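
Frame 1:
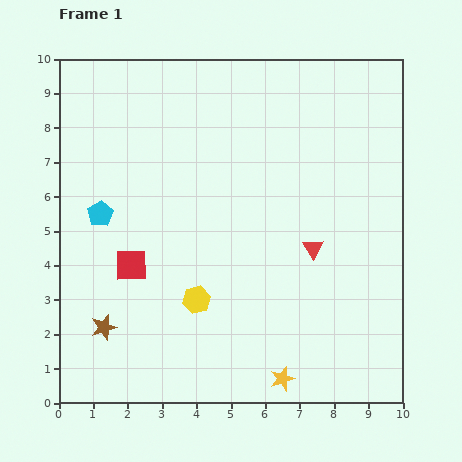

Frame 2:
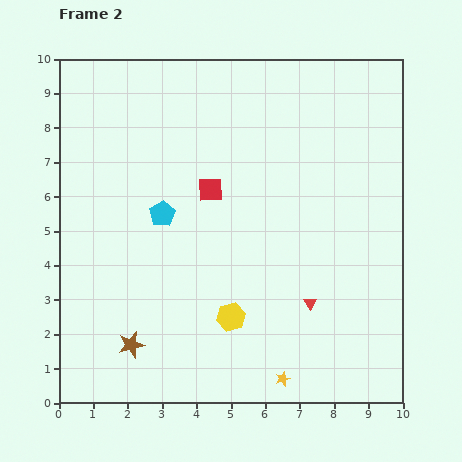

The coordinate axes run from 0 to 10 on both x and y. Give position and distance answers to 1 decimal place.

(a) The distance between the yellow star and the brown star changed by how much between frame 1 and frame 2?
-0.9

Distance in frame 1: 5.4. Distance in frame 2: 4.5.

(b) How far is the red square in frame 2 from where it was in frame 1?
3.2

The red square moved from (2.1, 4.0) to (4.4, 6.2), a distance of √(2.3² + 2.2²) ≈ 3.2.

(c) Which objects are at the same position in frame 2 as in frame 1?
the yellow star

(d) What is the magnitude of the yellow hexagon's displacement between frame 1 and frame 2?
1.1

The yellow hexagon moved from (4.0, 3.0) to (5.0, 2.5), a distance of √(1.0² + 0.5²) ≈ 1.1.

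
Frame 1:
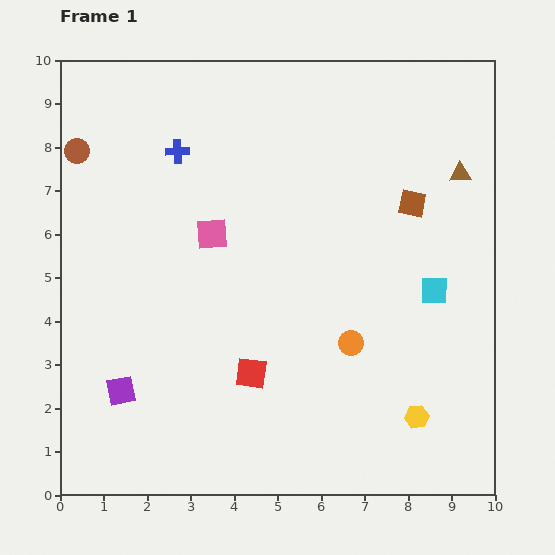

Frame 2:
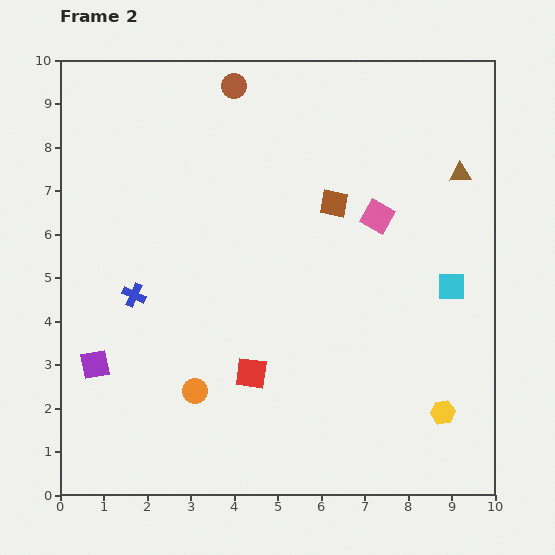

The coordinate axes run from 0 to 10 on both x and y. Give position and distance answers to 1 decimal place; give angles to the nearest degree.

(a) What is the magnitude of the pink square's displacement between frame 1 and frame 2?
3.8

The pink square moved from (3.5, 6.0) to (7.3, 6.4), a distance of √(3.8² + 0.4²) ≈ 3.8.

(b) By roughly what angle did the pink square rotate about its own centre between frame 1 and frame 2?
33° clockwise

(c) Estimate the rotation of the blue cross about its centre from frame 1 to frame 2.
26° clockwise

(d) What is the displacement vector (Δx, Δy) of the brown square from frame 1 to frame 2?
(-1.8, 0.0)

The brown square was at (8.1, 6.7) in frame 1 and (6.3, 6.7) in frame 2.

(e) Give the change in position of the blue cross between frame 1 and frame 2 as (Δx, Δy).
(-1.0, -3.3)

The blue cross was at (2.7, 7.9) in frame 1 and (1.7, 4.6) in frame 2.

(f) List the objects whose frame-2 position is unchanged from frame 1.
the red square, the brown triangle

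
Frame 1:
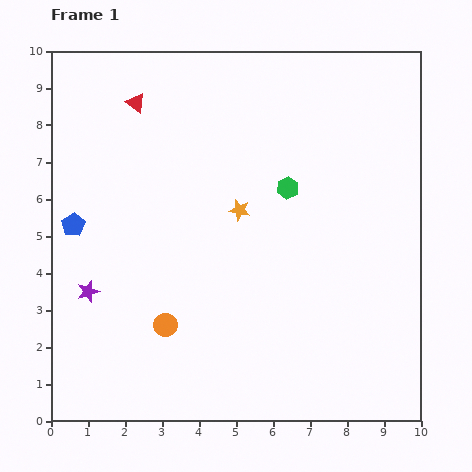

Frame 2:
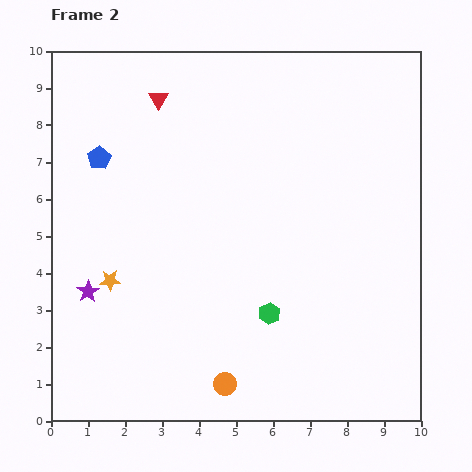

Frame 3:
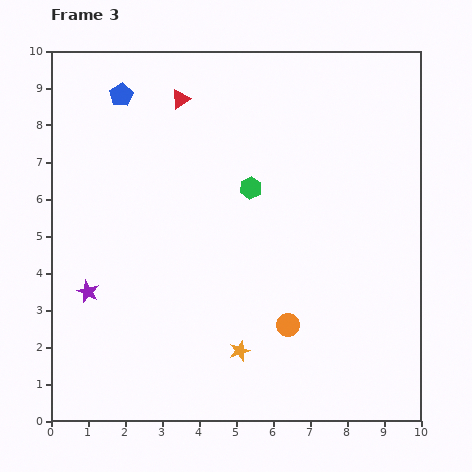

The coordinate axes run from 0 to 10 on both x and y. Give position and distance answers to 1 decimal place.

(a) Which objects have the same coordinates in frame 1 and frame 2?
the purple star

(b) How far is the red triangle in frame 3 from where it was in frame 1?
1.2

The red triangle moved from (2.3, 8.6) to (3.5, 8.7), a distance of √(1.2² + 0.1²) ≈ 1.2.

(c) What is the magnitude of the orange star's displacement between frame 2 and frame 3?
4.0

The orange star moved from (1.6, 3.8) to (5.1, 1.9), a distance of √(3.5² + 1.9²) ≈ 4.0.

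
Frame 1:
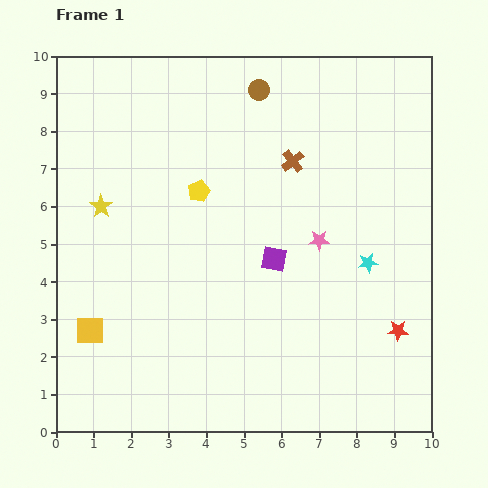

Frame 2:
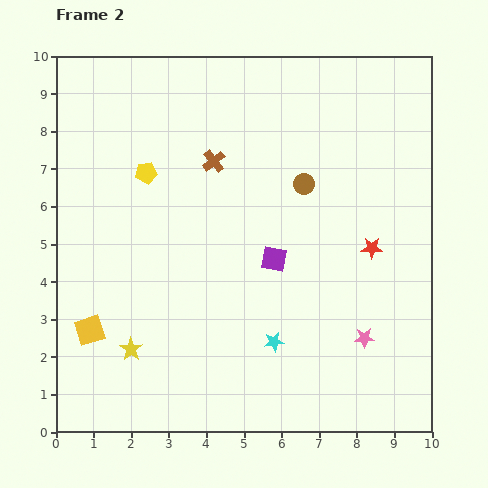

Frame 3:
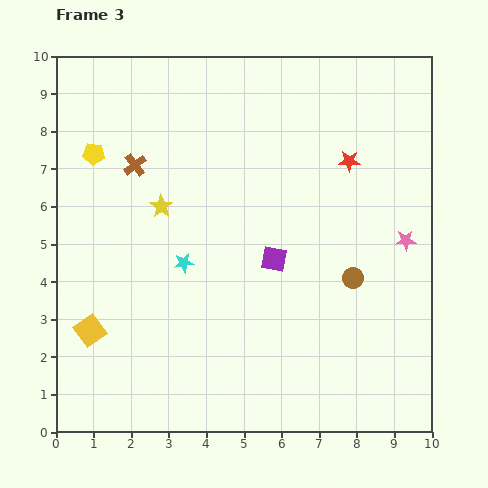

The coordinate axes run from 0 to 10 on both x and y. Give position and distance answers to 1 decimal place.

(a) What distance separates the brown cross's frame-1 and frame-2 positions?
2.1

The brown cross moved from (6.3, 7.2) to (4.2, 7.2), a distance of √(2.1² + 0.0²) ≈ 2.1.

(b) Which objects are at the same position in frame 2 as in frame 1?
the yellow square, the purple square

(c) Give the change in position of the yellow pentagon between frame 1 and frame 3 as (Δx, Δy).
(-2.8, 1.0)

The yellow pentagon was at (3.8, 6.4) in frame 1 and (1.0, 7.4) in frame 3.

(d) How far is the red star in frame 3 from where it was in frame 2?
2.4

The red star moved from (8.4, 4.9) to (7.8, 7.2), a distance of √(0.6² + 2.3²) ≈ 2.4.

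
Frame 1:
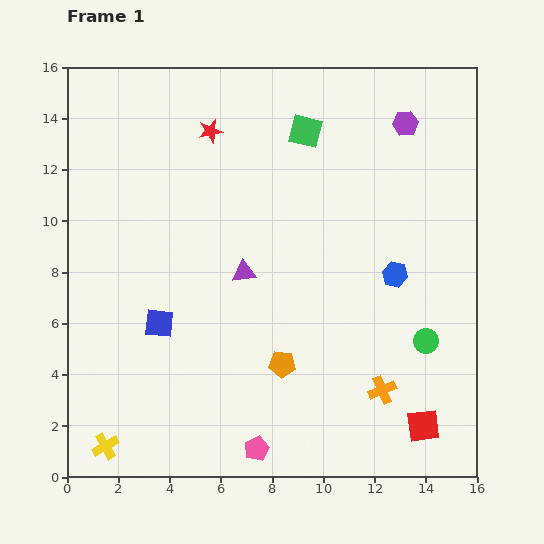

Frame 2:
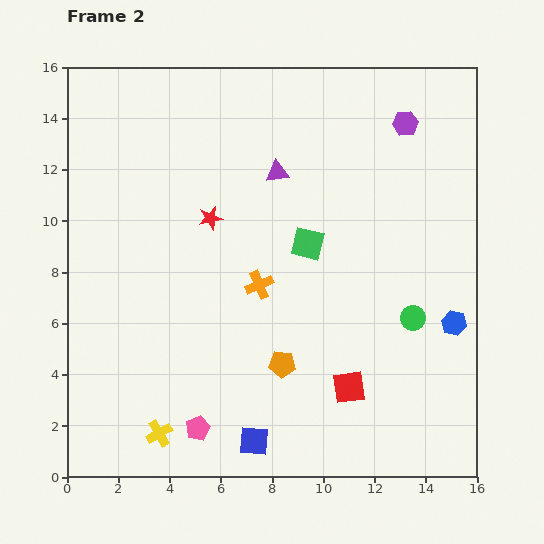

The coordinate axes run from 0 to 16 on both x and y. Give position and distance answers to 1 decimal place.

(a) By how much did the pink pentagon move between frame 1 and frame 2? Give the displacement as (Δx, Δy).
(-2.3, 0.8)

The pink pentagon was at (7.4, 1.1) in frame 1 and (5.1, 1.9) in frame 2.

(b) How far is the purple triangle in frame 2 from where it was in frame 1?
4.1

The purple triangle moved from (6.9, 8.0) to (8.2, 11.9), a distance of √(1.3² + 3.9²) ≈ 4.1.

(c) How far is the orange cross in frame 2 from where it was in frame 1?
6.3

The orange cross moved from (12.3, 3.4) to (7.5, 7.5), a distance of √(4.8² + 4.1²) ≈ 6.3.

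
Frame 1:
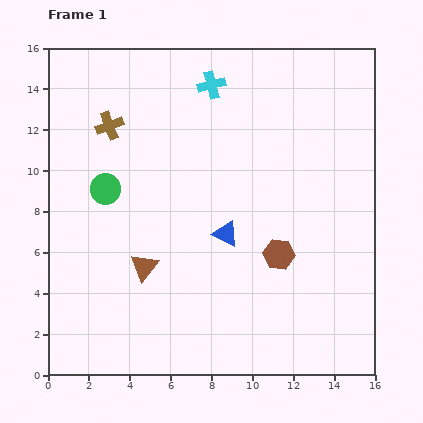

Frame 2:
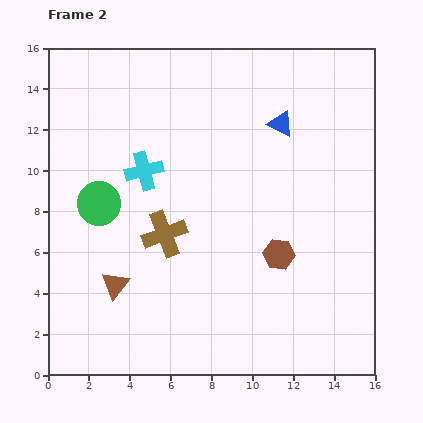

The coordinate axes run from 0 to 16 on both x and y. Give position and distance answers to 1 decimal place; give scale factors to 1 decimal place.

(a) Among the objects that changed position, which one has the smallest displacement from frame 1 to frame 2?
the green circle

(moved 0.8)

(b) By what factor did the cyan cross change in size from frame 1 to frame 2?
1.4×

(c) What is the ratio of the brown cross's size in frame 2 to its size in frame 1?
1.6×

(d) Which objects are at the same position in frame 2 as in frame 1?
the brown hexagon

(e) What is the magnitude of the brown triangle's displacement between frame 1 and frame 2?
1.7

The brown triangle moved from (4.7, 5.3) to (3.3, 4.4), a distance of √(1.4² + 0.9²) ≈ 1.7.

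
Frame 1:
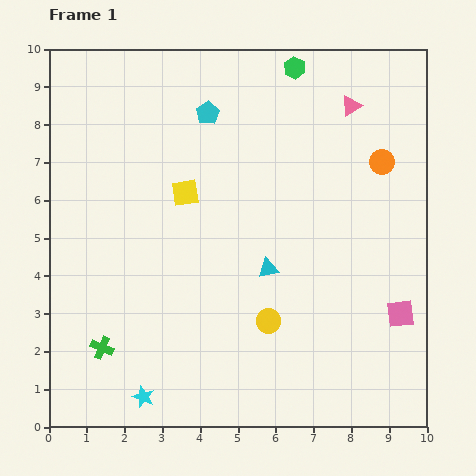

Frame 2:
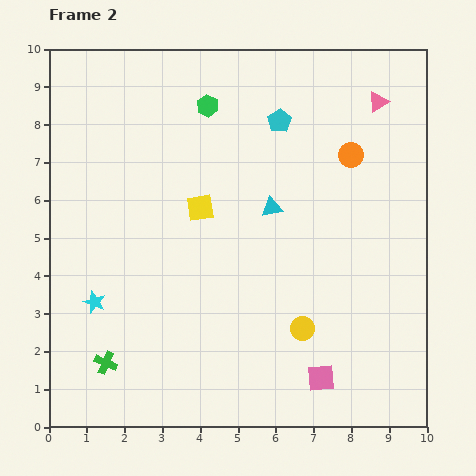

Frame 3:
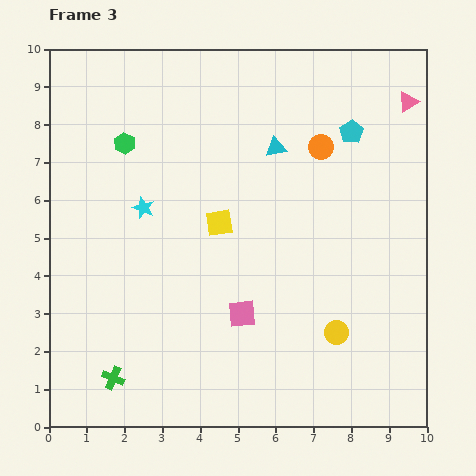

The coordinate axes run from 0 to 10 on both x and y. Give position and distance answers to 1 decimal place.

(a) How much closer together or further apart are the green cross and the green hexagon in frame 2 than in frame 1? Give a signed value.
-1.7

Distance in frame 1: 9.0. Distance in frame 2: 7.3.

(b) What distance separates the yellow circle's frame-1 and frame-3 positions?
1.8

The yellow circle moved from (5.8, 2.8) to (7.6, 2.5), a distance of √(1.8² + 0.3²) ≈ 1.8.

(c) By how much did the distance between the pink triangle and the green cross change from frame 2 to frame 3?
+0.7

Distance in frame 2: 10.0. Distance in frame 3: 10.7.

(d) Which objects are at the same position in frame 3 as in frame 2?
none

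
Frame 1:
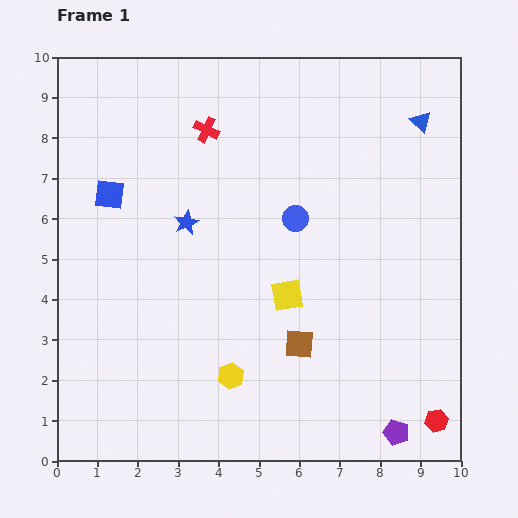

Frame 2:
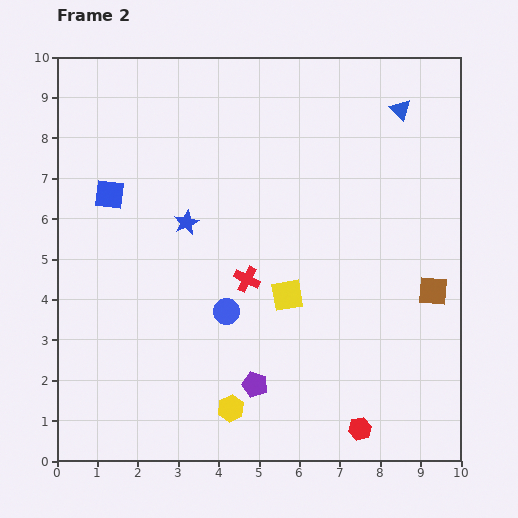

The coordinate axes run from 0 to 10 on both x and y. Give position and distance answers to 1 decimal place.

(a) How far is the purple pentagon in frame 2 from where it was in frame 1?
3.7

The purple pentagon moved from (8.4, 0.7) to (4.9, 1.9), a distance of √(3.5² + 1.2²) ≈ 3.7.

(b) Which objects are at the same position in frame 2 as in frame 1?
the yellow square, the blue square, the blue star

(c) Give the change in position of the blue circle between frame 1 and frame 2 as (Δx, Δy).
(-1.7, -2.3)

The blue circle was at (5.9, 6.0) in frame 1 and (4.2, 3.7) in frame 2.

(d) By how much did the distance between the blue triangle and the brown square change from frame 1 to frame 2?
-1.7

Distance in frame 1: 6.3. Distance in frame 2: 4.6.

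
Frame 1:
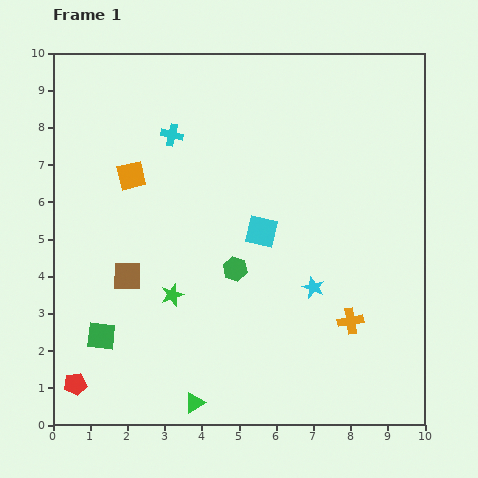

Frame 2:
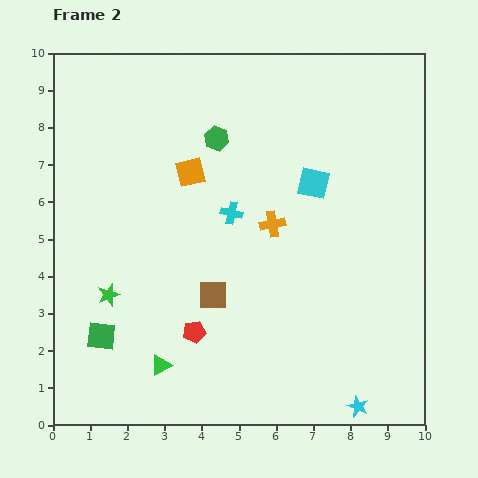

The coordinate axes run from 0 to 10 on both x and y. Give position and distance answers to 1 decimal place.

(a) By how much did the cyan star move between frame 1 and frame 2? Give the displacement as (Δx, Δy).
(1.2, -3.2)

The cyan star was at (7.0, 3.7) in frame 1 and (8.2, 0.5) in frame 2.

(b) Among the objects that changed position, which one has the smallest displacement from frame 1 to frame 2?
the green triangle

(moved 1.3)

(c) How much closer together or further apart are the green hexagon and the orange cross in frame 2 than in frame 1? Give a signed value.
-0.7

Distance in frame 1: 3.4. Distance in frame 2: 2.7.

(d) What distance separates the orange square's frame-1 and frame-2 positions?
1.6

The orange square moved from (2.1, 6.7) to (3.7, 6.8), a distance of √(1.6² + 0.1²) ≈ 1.6.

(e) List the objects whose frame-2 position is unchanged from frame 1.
the green square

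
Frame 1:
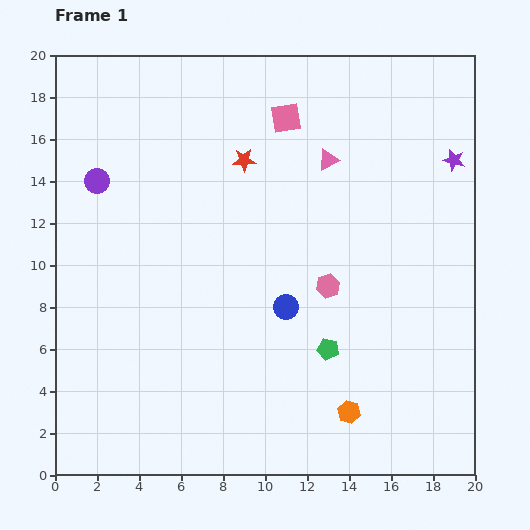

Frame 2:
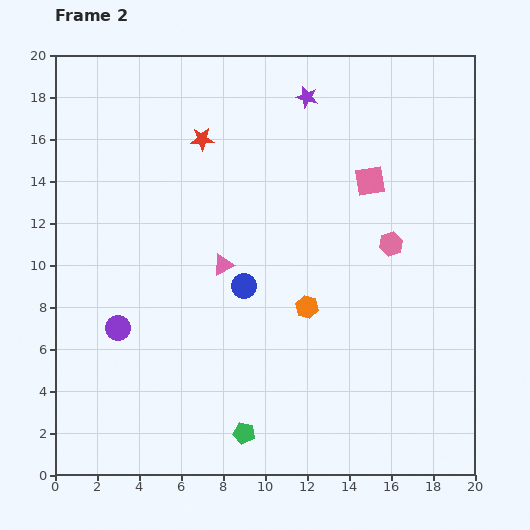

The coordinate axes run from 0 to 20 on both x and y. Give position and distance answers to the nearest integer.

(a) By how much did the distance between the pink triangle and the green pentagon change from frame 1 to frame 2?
-1

Distance in frame 1: 9. Distance in frame 2: 8.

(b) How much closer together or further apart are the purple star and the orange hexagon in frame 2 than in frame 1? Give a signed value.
-3

Distance in frame 1: 13. Distance in frame 2: 10.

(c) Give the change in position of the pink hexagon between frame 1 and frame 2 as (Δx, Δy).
(3, 2)

The pink hexagon was at (13, 9) in frame 1 and (16, 11) in frame 2.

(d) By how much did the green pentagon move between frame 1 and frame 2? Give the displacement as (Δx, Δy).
(-4, -4)

The green pentagon was at (13, 6) in frame 1 and (9, 2) in frame 2.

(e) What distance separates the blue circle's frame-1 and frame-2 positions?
2

The blue circle moved from (11, 8) to (9, 9), a distance of √(2² + 1²) ≈ 2.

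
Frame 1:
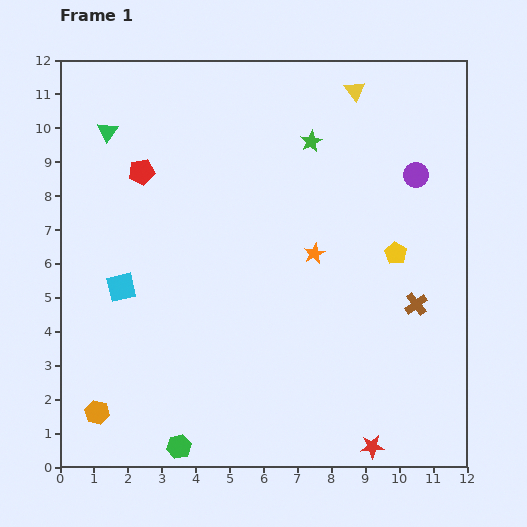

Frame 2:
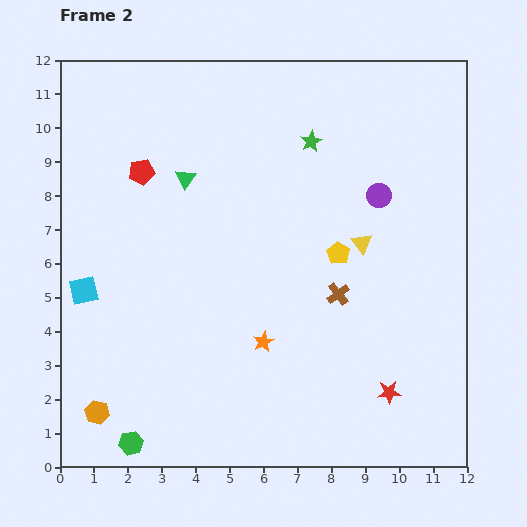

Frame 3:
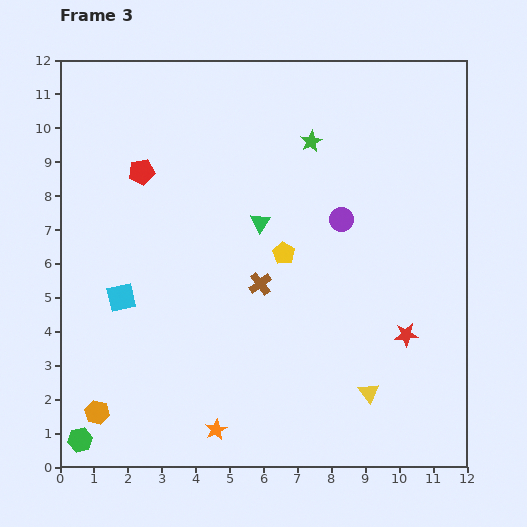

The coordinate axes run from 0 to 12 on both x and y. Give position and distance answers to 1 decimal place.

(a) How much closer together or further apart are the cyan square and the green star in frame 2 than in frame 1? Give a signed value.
+0.9

Distance in frame 1: 7.1. Distance in frame 2: 8.0.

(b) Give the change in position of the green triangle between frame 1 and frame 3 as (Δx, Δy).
(4.5, -2.7)

The green triangle was at (1.4, 9.9) in frame 1 and (5.9, 7.2) in frame 3.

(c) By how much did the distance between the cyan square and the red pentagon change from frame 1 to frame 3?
+0.2

Distance in frame 1: 3.5. Distance in frame 3: 3.7.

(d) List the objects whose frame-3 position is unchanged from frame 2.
the red pentagon, the green star, the orange hexagon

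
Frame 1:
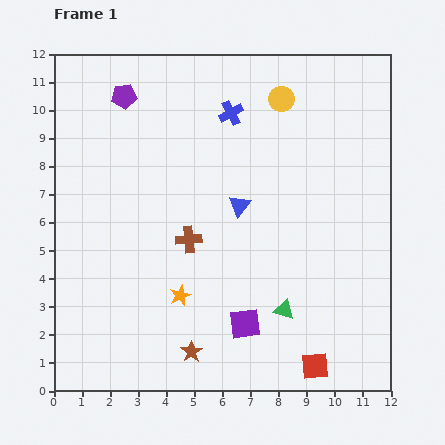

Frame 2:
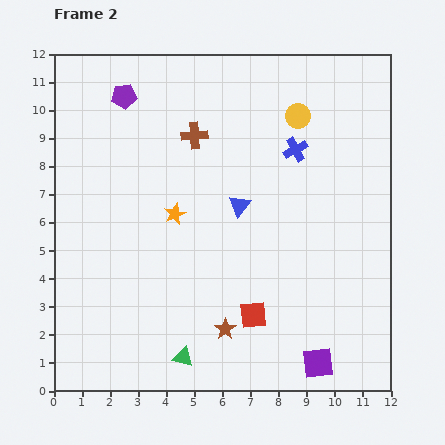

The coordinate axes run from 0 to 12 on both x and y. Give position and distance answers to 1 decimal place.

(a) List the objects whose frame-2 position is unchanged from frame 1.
the blue triangle, the purple pentagon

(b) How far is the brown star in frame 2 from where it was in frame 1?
1.4

The brown star moved from (4.9, 1.4) to (6.1, 2.2), a distance of √(1.2² + 0.8²) ≈ 1.4.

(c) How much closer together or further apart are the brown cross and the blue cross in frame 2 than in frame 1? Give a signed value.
-1.1

Distance in frame 1: 4.7. Distance in frame 2: 3.6.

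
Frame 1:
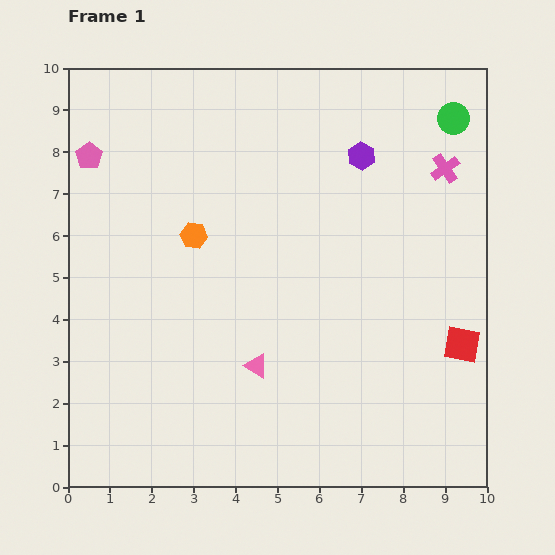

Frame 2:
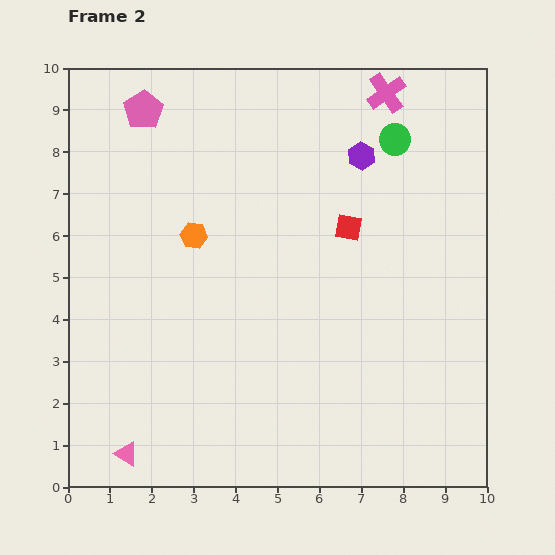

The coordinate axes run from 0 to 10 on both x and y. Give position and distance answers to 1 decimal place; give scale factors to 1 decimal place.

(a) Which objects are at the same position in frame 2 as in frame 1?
the orange hexagon, the purple hexagon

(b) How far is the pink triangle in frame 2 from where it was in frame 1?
3.7

The pink triangle moved from (4.5, 2.9) to (1.4, 0.8), a distance of √(3.1² + 2.1²) ≈ 3.7.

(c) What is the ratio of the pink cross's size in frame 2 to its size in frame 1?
1.3×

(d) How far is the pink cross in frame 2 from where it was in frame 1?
2.3

The pink cross moved from (9.0, 7.6) to (7.6, 9.4), a distance of √(1.4² + 1.8²) ≈ 2.3.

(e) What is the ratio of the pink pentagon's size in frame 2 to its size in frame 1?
1.4×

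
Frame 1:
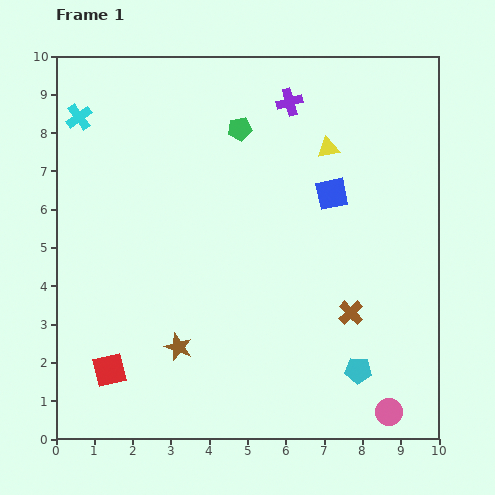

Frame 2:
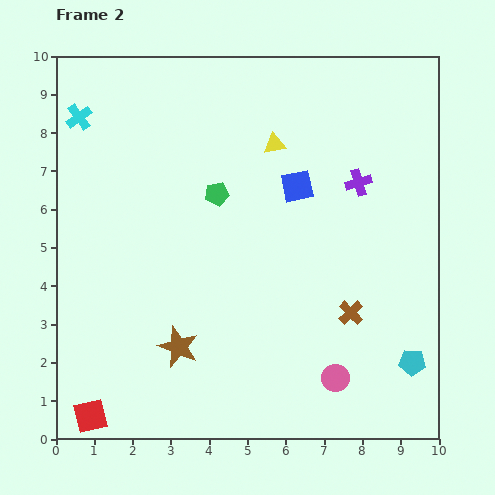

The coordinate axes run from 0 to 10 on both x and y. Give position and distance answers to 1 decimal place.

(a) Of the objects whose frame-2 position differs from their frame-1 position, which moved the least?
the blue square

(moved 0.9)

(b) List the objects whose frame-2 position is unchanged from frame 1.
the brown star, the cyan cross, the brown cross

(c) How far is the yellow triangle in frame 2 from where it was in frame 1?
1.4

The yellow triangle moved from (7.1, 7.6) to (5.7, 7.7), a distance of √(1.4² + 0.1²) ≈ 1.4.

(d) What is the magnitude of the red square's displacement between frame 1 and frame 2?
1.3

The red square moved from (1.4, 1.8) to (0.9, 0.6), a distance of √(0.5² + 1.2²) ≈ 1.3.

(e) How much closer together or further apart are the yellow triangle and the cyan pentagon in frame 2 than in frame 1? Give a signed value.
+0.8

Distance in frame 1: 5.9. Distance in frame 2: 6.7.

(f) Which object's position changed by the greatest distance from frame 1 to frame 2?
the purple cross

(moved 2.8; next 1.8)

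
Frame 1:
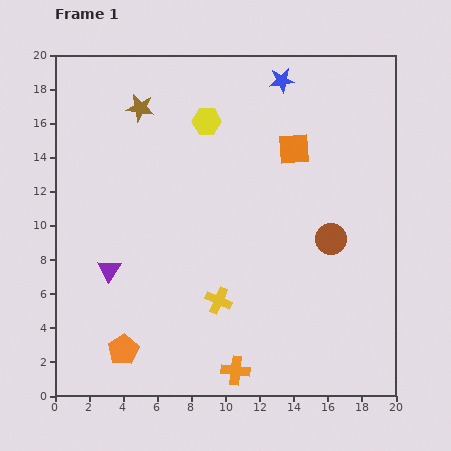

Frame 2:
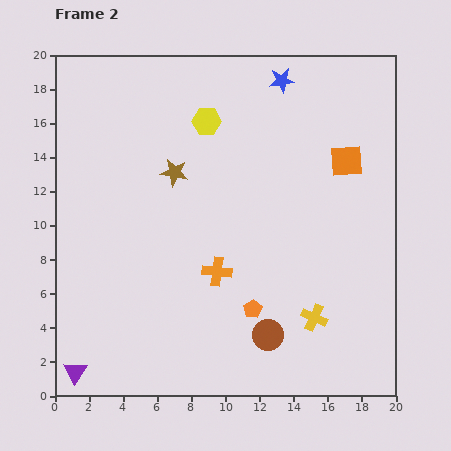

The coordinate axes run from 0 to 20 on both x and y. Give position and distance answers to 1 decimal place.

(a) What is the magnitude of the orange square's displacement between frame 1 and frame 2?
3.2

The orange square moved from (14.0, 14.5) to (17.1, 13.8), a distance of √(3.1² + 0.7²) ≈ 3.2.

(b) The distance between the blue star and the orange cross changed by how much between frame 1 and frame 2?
-5.4

Distance in frame 1: 17.2. Distance in frame 2: 11.8.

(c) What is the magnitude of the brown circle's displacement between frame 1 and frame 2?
6.7

The brown circle moved from (16.2, 9.2) to (12.5, 3.6), a distance of √(3.7² + 5.6²) ≈ 6.7.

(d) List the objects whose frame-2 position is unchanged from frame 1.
the yellow hexagon, the blue star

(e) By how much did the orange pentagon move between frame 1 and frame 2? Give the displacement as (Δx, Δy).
(7.6, 2.4)

The orange pentagon was at (4.0, 2.7) in frame 1 and (11.6, 5.1) in frame 2.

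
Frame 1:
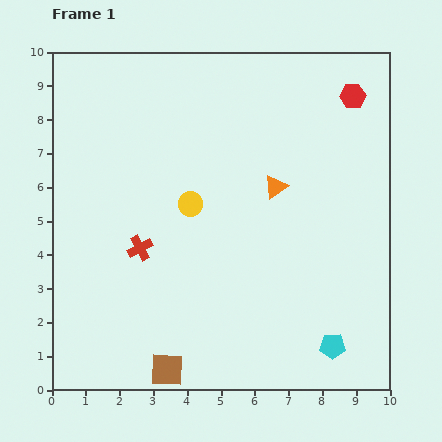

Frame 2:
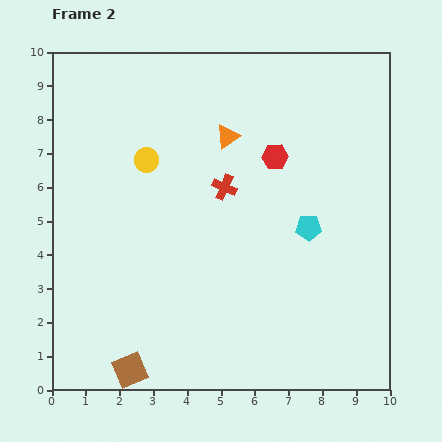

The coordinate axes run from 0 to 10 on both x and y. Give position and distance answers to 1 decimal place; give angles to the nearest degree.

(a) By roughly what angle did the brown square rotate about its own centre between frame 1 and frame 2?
25° counter-clockwise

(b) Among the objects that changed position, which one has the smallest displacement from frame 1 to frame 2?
the brown square

(moved 1.1)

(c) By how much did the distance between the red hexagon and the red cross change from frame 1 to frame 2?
-6.0

Distance in frame 1: 7.7. Distance in frame 2: 1.7.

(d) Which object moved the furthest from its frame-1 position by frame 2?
the cyan pentagon

(moved 3.6; next 3.1)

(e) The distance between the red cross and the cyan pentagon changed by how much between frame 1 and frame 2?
-3.6

Distance in frame 1: 6.4. Distance in frame 2: 2.8.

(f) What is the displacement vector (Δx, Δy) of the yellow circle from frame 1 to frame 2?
(-1.3, 1.3)

The yellow circle was at (4.1, 5.5) in frame 1 and (2.8, 6.8) in frame 2.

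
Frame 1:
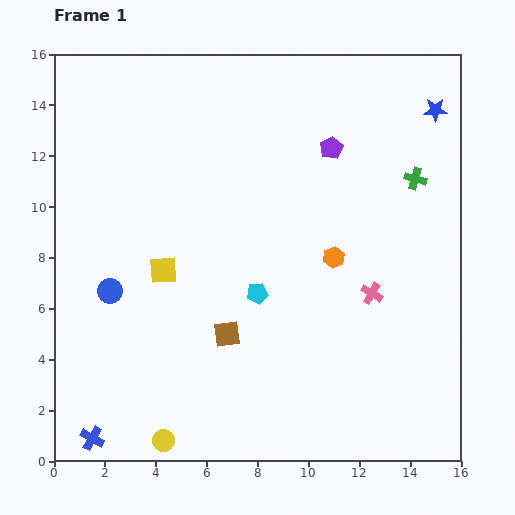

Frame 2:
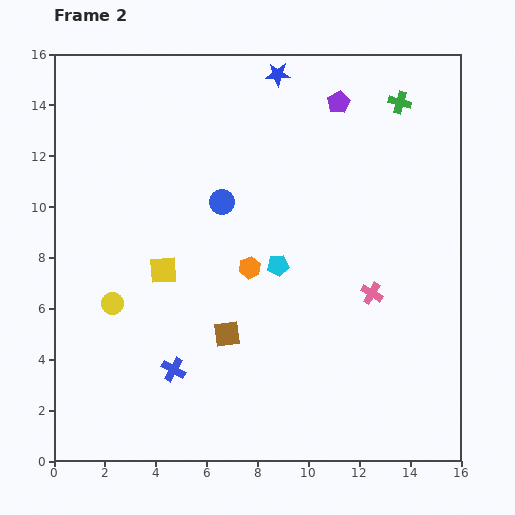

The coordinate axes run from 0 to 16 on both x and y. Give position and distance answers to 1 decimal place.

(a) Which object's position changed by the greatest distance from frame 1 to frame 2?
the blue star

(moved 6.4; next 5.8)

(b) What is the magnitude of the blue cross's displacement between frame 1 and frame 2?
4.2

The blue cross moved from (1.5, 0.9) to (4.7, 3.6), a distance of √(3.2² + 2.7²) ≈ 4.2.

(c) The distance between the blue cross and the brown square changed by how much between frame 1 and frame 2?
-4.2

Distance in frame 1: 6.7. Distance in frame 2: 2.5.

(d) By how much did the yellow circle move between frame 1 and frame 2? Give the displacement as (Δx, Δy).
(-2.0, 5.4)

The yellow circle was at (4.3, 0.8) in frame 1 and (2.3, 6.2) in frame 2.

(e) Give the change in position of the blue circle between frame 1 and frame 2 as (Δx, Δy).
(4.4, 3.5)

The blue circle was at (2.2, 6.7) in frame 1 and (6.6, 10.2) in frame 2.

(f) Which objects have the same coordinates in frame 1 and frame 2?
the yellow square, the pink cross, the brown square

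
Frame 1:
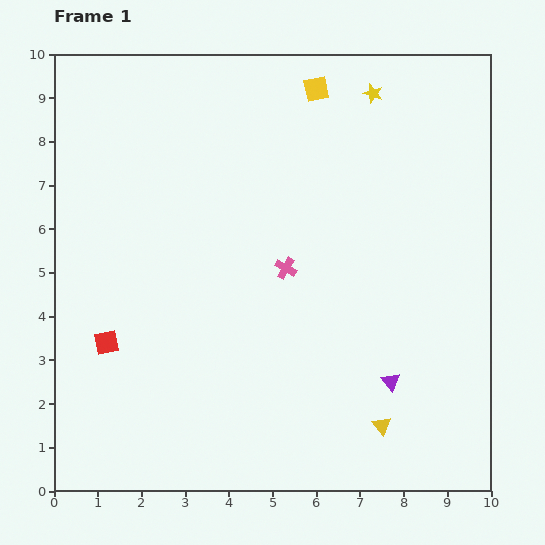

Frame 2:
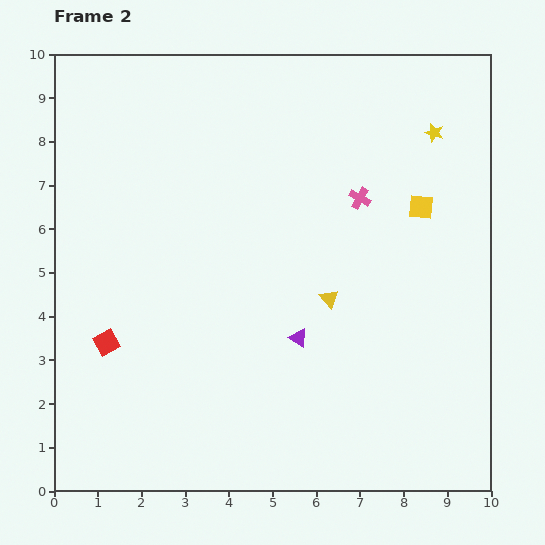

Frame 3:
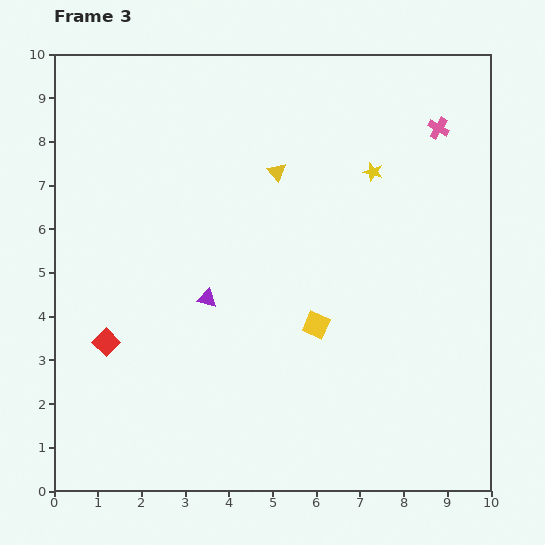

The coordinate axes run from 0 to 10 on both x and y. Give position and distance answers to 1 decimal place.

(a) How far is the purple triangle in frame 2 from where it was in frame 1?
2.3

The purple triangle moved from (7.7, 2.5) to (5.6, 3.5), a distance of √(2.1² + 1.0²) ≈ 2.3.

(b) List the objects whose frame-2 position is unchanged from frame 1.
the red square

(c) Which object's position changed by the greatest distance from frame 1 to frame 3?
the yellow triangle

(moved 6.3; next 5.4)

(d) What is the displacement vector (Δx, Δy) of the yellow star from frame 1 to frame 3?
(0.0, -1.8)

The yellow star was at (7.3, 9.1) in frame 1 and (7.3, 7.3) in frame 3.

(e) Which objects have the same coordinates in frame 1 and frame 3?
the red square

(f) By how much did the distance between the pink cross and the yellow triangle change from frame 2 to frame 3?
+1.4

Distance in frame 2: 2.4. Distance in frame 3: 3.8.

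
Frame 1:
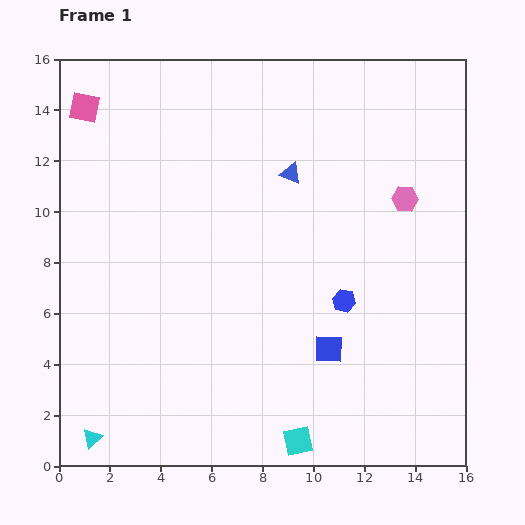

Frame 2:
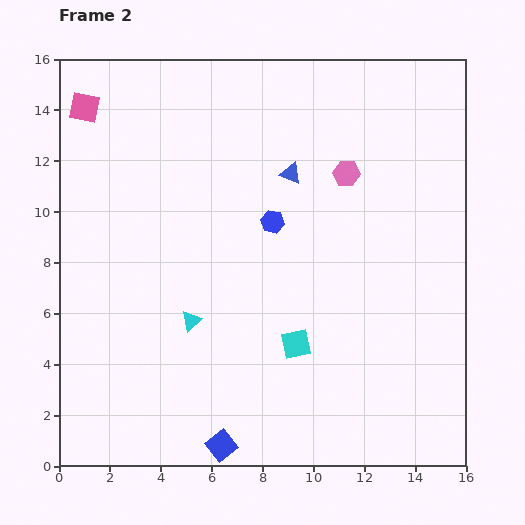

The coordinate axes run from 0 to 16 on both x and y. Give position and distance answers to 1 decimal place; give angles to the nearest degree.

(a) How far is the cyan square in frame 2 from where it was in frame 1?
3.8

The cyan square moved from (9.4, 1.0) to (9.3, 4.8), a distance of √(0.1² + 3.8²) ≈ 3.8.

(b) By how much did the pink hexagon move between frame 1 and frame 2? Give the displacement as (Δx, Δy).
(-2.3, 1.0)

The pink hexagon was at (13.6, 10.5) in frame 1 and (11.3, 11.5) in frame 2.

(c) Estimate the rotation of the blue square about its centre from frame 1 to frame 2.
40° counter-clockwise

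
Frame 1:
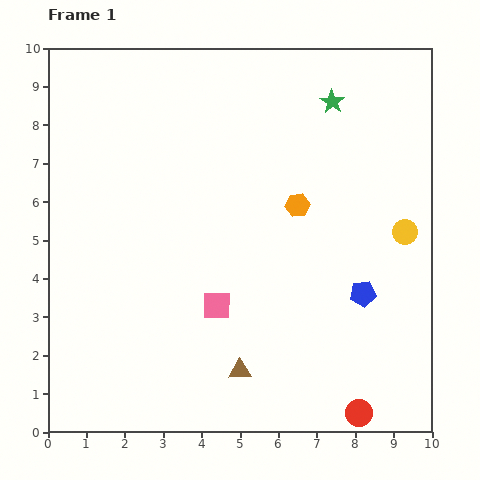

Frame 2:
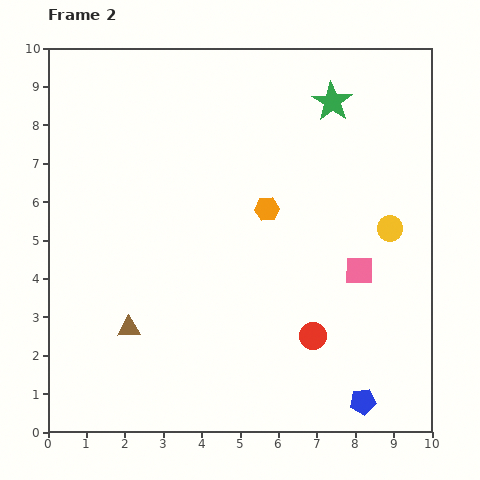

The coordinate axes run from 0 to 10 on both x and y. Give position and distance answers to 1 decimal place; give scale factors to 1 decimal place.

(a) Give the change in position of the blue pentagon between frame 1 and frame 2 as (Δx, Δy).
(0.0, -2.8)

The blue pentagon was at (8.2, 3.6) in frame 1 and (8.2, 0.8) in frame 2.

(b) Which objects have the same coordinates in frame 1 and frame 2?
the green star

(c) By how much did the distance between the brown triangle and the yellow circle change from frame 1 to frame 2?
+1.7

Distance in frame 1: 5.6. Distance in frame 2: 7.3.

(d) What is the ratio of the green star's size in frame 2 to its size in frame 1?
1.7×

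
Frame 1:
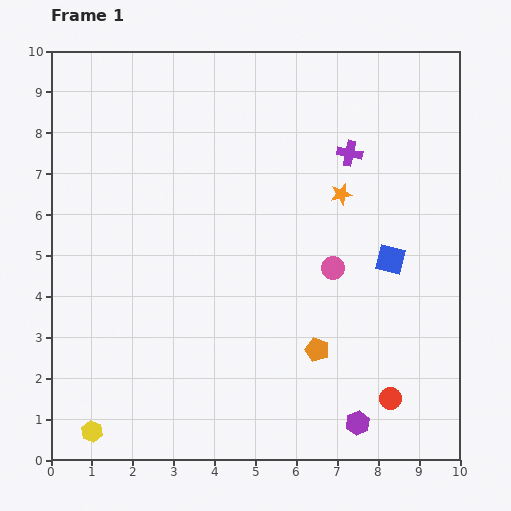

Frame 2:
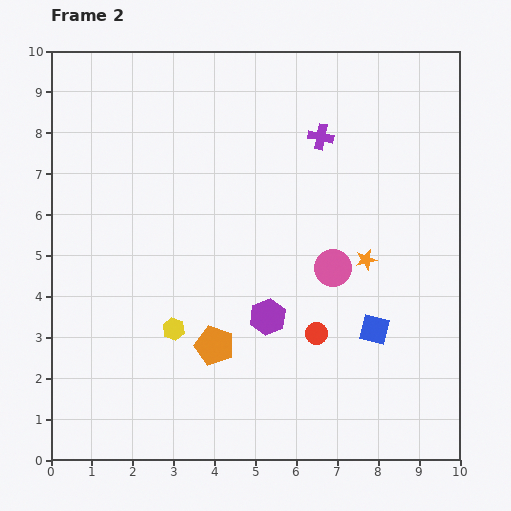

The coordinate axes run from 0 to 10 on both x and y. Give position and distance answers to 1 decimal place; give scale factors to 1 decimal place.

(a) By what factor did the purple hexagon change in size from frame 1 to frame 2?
1.5×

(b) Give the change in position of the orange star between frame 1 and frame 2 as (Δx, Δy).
(0.6, -1.6)

The orange star was at (7.1, 6.5) in frame 1 and (7.7, 4.9) in frame 2.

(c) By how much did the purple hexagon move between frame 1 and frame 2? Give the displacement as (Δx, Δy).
(-2.2, 2.6)

The purple hexagon was at (7.5, 0.9) in frame 1 and (5.3, 3.5) in frame 2.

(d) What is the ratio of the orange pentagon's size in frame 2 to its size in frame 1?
1.6×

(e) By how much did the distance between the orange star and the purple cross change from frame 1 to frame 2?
+2.2

Distance in frame 1: 1.0. Distance in frame 2: 3.2.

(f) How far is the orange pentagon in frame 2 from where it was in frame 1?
2.5

The orange pentagon moved from (6.5, 2.7) to (4.0, 2.8), a distance of √(2.5² + 0.1²) ≈ 2.5.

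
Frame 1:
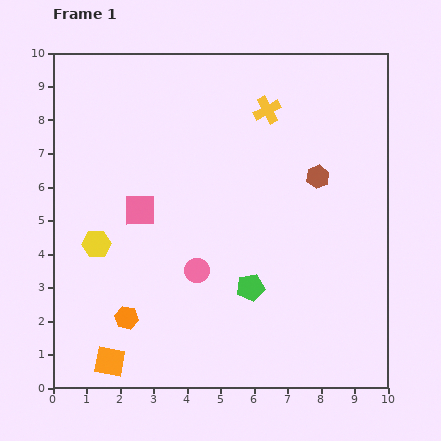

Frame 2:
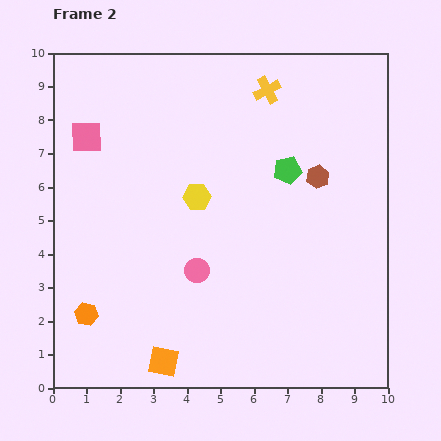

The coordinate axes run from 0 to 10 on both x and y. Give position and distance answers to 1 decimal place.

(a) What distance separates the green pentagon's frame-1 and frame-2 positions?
3.7

The green pentagon moved from (5.9, 3.0) to (7.0, 6.5), a distance of √(1.1² + 3.5²) ≈ 3.7.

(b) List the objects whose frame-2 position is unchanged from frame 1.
the pink circle, the brown hexagon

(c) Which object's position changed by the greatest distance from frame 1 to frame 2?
the green pentagon

(moved 3.7; next 3.3)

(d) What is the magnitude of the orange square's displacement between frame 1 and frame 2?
1.6

The orange square moved from (1.7, 0.8) to (3.3, 0.8), a distance of √(1.6² + 0.0²) ≈ 1.6.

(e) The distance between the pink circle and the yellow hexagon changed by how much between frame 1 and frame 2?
-0.9

Distance in frame 1: 3.1. Distance in frame 2: 2.2.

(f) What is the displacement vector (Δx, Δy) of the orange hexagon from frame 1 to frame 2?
(-1.2, 0.1)

The orange hexagon was at (2.2, 2.1) in frame 1 and (1.0, 2.2) in frame 2.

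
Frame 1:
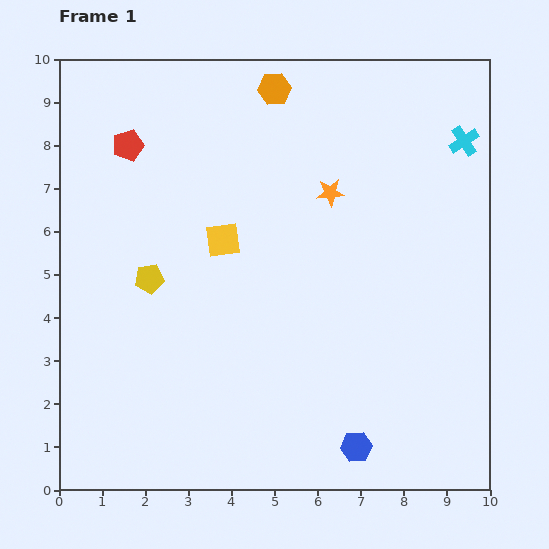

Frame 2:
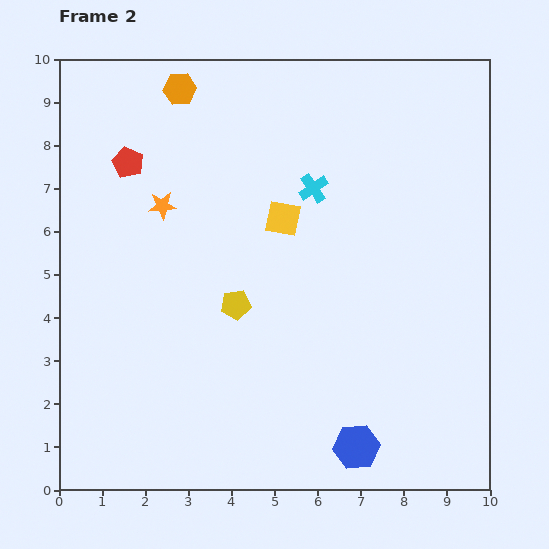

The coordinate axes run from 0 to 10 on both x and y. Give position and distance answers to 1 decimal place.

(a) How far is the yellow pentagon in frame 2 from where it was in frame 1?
2.1

The yellow pentagon moved from (2.1, 4.9) to (4.1, 4.3), a distance of √(2.0² + 0.6²) ≈ 2.1.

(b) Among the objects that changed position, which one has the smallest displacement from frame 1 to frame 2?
the red pentagon

(moved 0.4)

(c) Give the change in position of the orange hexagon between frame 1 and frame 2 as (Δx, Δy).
(-2.2, 0.0)

The orange hexagon was at (5.0, 9.3) in frame 1 and (2.8, 9.3) in frame 2.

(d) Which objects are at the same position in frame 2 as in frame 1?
the blue hexagon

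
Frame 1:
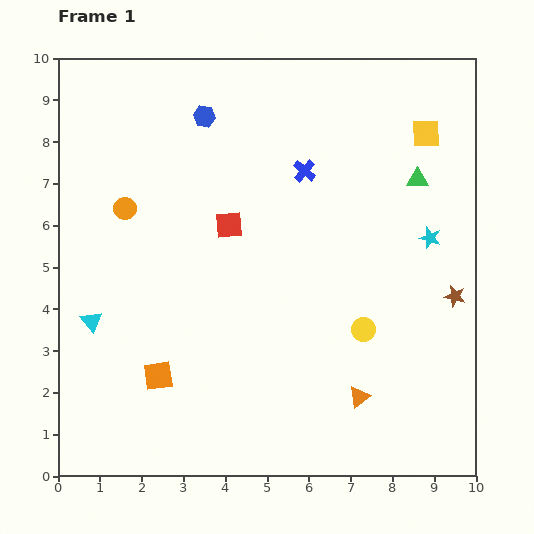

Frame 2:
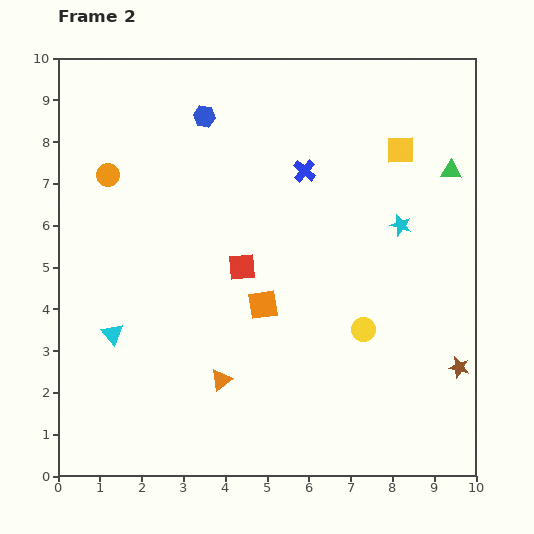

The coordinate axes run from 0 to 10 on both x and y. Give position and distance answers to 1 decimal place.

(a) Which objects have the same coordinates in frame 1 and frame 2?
the blue hexagon, the yellow circle, the blue cross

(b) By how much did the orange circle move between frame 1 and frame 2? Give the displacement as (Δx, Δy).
(-0.4, 0.8)

The orange circle was at (1.6, 6.4) in frame 1 and (1.2, 7.2) in frame 2.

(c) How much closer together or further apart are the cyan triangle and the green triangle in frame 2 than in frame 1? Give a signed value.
+0.5

Distance in frame 1: 8.5. Distance in frame 2: 9.0.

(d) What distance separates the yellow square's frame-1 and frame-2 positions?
0.7

The yellow square moved from (8.8, 8.2) to (8.2, 7.8), a distance of √(0.6² + 0.4²) ≈ 0.7.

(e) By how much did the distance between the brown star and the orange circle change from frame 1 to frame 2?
+1.4

Distance in frame 1: 8.2. Distance in frame 2: 9.6.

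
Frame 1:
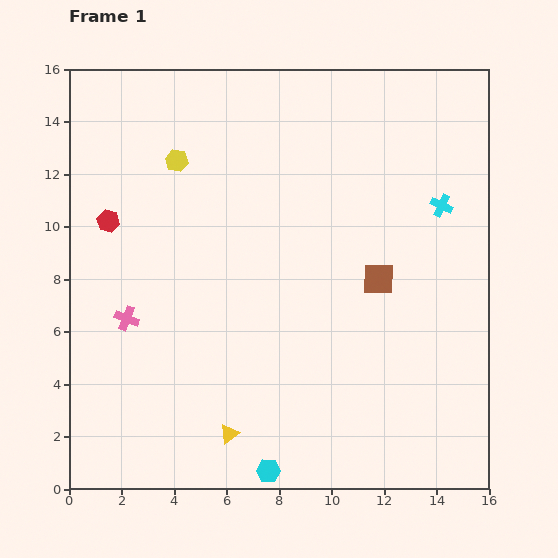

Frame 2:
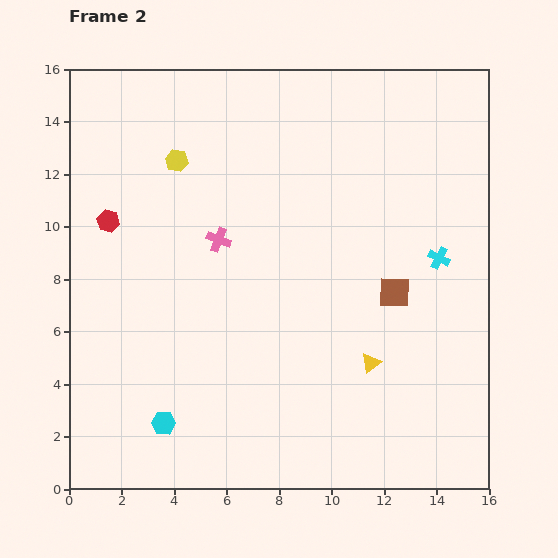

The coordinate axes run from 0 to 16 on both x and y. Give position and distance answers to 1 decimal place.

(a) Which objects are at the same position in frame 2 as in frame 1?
the yellow hexagon, the red hexagon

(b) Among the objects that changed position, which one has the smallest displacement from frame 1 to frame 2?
the brown square

(moved 0.8)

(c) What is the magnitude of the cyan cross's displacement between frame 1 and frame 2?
2.0

The cyan cross moved from (14.2, 10.8) to (14.1, 8.8), a distance of √(0.1² + 2.0²) ≈ 2.0.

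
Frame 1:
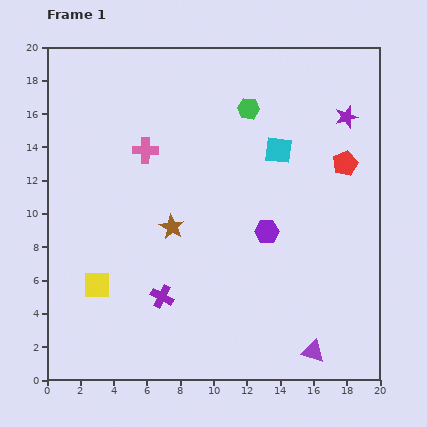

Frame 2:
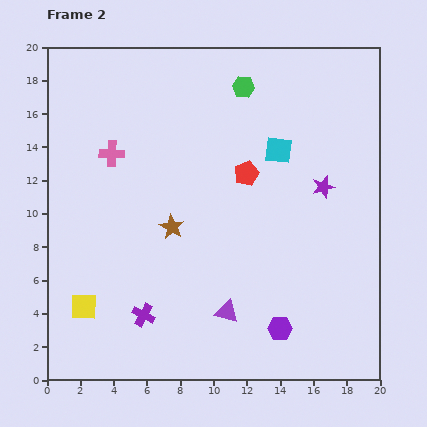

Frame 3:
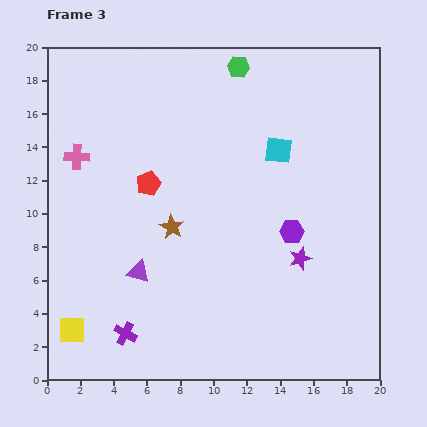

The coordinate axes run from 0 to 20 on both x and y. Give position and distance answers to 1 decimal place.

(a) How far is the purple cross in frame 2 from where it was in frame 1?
1.6

The purple cross moved from (6.9, 5.0) to (5.8, 3.9), a distance of √(1.1² + 1.1²) ≈ 1.6.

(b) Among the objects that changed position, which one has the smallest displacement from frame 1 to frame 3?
the purple hexagon

(moved 1.5)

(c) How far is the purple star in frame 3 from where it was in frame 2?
4.5

The purple star moved from (16.6, 11.6) to (15.2, 7.3), a distance of √(1.4² + 4.3²) ≈ 4.5.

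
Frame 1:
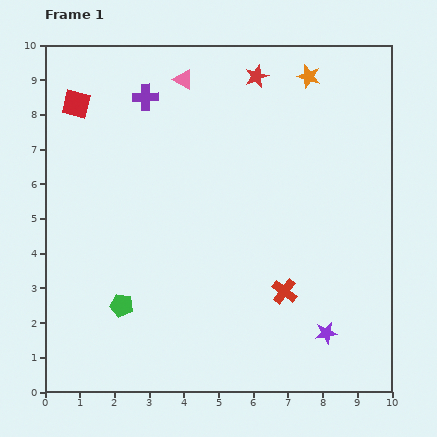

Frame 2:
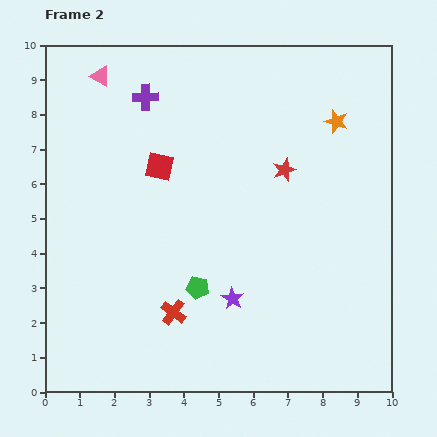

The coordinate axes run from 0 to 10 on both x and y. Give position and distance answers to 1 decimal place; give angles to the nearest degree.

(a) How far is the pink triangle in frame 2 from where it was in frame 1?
2.4

The pink triangle moved from (4.0, 9.0) to (1.6, 9.1), a distance of √(2.4² + 0.1²) ≈ 2.4.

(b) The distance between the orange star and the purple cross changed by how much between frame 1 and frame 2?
+0.8

Distance in frame 1: 4.7. Distance in frame 2: 5.5.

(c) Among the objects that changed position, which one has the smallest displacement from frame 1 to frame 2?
the orange star

(moved 1.5)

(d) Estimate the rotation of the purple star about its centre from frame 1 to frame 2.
30° counter-clockwise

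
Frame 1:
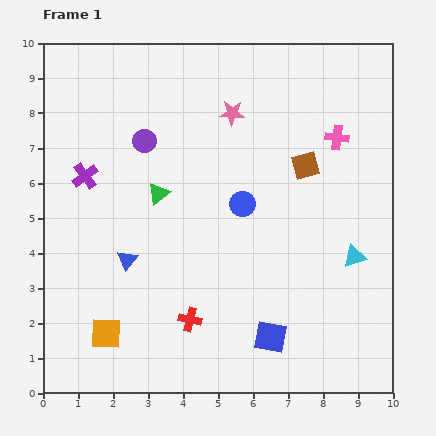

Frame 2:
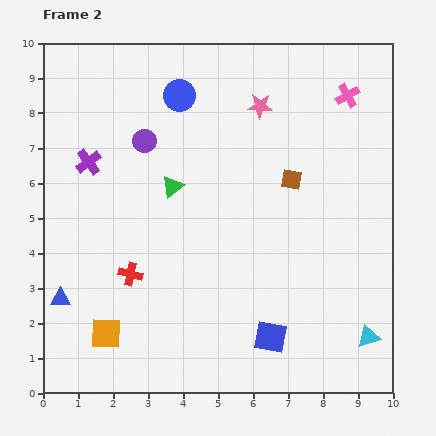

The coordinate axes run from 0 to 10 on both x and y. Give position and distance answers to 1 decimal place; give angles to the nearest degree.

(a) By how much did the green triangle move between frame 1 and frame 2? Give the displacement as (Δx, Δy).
(0.4, 0.2)

The green triangle was at (3.3, 5.7) in frame 1 and (3.7, 5.9) in frame 2.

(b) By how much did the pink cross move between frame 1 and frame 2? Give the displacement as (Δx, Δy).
(0.3, 1.2)

The pink cross was at (8.4, 7.3) in frame 1 and (8.7, 8.5) in frame 2.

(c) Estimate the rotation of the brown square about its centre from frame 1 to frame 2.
22° clockwise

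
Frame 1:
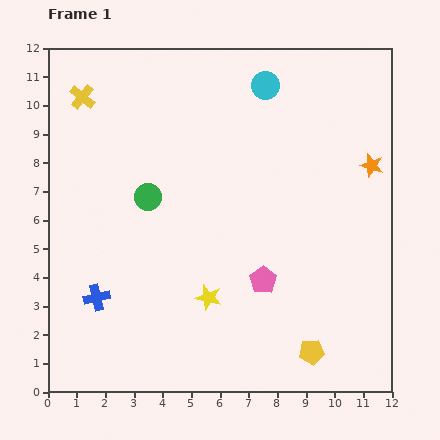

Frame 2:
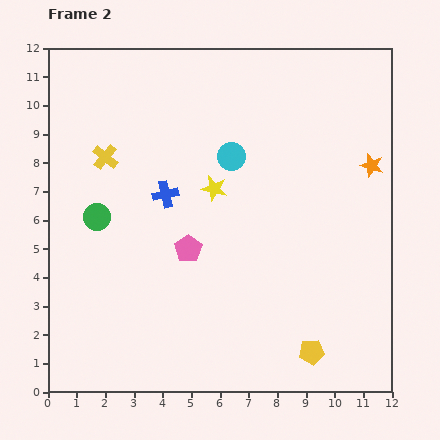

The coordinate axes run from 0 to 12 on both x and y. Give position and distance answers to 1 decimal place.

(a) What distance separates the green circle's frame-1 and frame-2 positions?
1.9

The green circle moved from (3.5, 6.8) to (1.7, 6.1), a distance of √(1.8² + 0.7²) ≈ 1.9.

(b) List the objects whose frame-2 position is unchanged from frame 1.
the orange star, the yellow pentagon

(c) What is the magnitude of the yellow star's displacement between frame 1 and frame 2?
3.8

The yellow star moved from (5.6, 3.3) to (5.8, 7.1), a distance of √(0.2² + 3.8²) ≈ 3.8.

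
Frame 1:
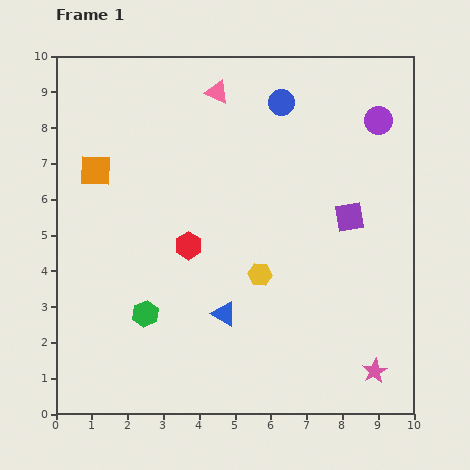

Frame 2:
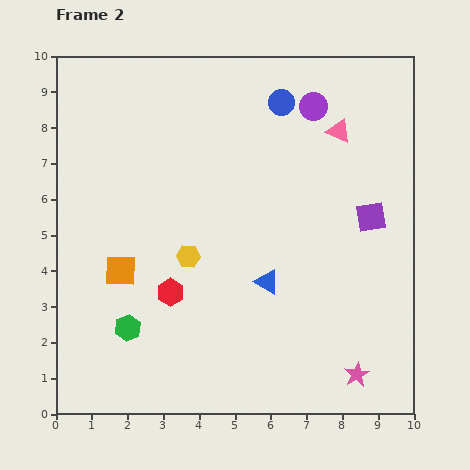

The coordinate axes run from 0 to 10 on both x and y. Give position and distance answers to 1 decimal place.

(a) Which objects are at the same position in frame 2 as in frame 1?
the blue circle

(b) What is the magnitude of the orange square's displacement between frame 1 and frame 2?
2.9

The orange square moved from (1.1, 6.8) to (1.8, 4.0), a distance of √(0.7² + 2.8²) ≈ 2.9.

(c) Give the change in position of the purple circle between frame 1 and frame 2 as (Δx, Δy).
(-1.8, 0.4)

The purple circle was at (9.0, 8.2) in frame 1 and (7.2, 8.6) in frame 2.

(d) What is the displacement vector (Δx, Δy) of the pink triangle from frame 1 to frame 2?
(3.4, -1.1)

The pink triangle was at (4.5, 9.0) in frame 1 and (7.9, 7.9) in frame 2.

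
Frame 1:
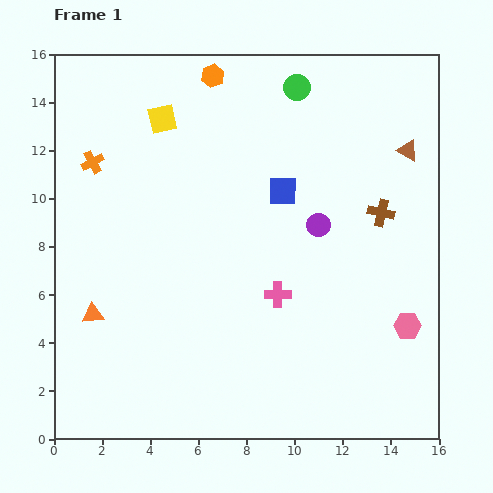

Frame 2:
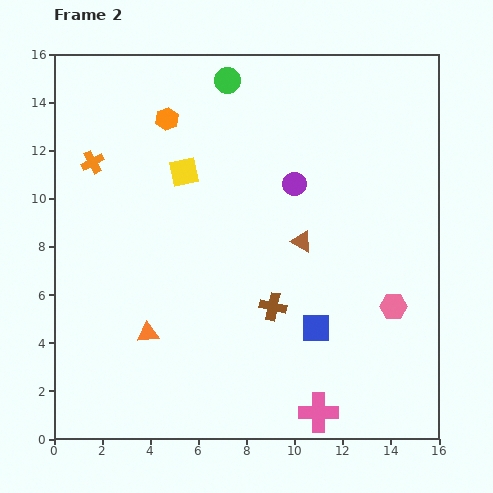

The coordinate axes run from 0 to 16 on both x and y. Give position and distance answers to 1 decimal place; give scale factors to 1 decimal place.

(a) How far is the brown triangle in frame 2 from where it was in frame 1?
5.8

The brown triangle moved from (14.7, 12.0) to (10.3, 8.2), a distance of √(4.4² + 3.8²) ≈ 5.8.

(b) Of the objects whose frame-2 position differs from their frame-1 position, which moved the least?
the pink hexagon

(moved 1.0)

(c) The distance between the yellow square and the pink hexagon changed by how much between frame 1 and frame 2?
-3.0

Distance in frame 1: 13.3. Distance in frame 2: 10.3.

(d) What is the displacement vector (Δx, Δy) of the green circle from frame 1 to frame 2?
(-2.9, 0.3)

The green circle was at (10.1, 14.6) in frame 1 and (7.2, 14.9) in frame 2.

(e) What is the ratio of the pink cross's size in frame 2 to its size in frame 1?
1.5×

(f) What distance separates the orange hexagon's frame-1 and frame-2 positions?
2.6

The orange hexagon moved from (6.6, 15.1) to (4.7, 13.3), a distance of √(1.9² + 1.8²) ≈ 2.6.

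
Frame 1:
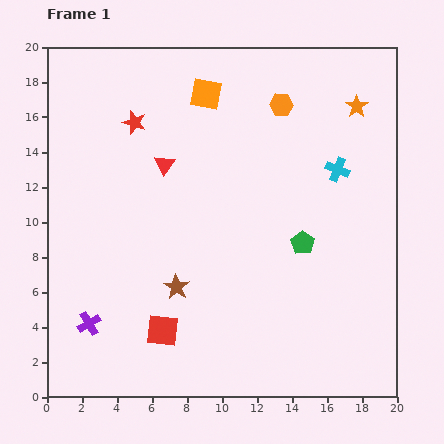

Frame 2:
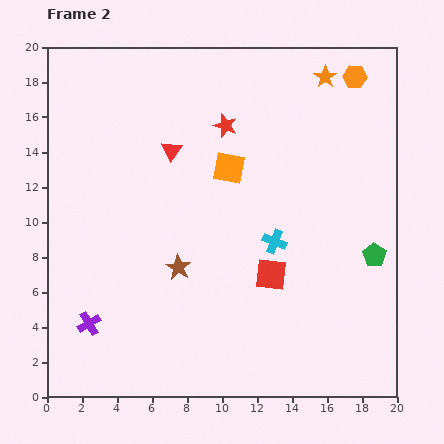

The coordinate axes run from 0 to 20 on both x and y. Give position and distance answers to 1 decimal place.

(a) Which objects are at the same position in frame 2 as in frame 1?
the purple cross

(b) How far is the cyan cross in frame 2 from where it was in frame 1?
5.5

The cyan cross moved from (16.6, 13.0) to (13.0, 8.9), a distance of √(3.6² + 4.1²) ≈ 5.5.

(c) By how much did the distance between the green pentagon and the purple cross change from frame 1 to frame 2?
+3.8

Distance in frame 1: 13.0. Distance in frame 2: 16.8.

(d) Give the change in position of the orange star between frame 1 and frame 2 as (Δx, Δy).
(-1.8, 1.7)

The orange star was at (17.7, 16.6) in frame 1 and (15.9, 18.3) in frame 2.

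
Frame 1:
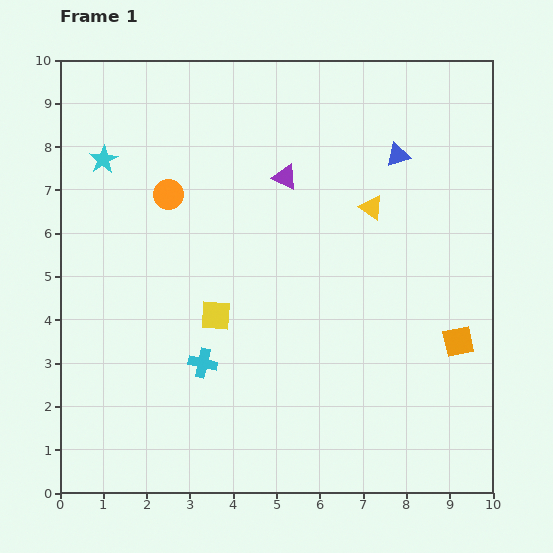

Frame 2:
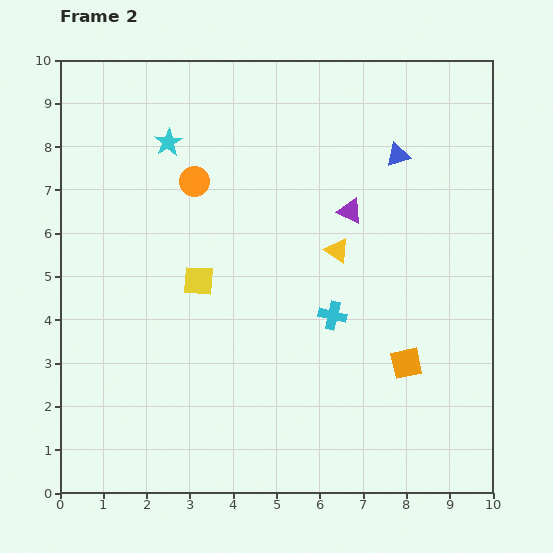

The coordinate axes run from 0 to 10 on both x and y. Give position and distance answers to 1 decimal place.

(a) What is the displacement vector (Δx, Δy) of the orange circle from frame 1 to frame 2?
(0.6, 0.3)

The orange circle was at (2.5, 6.9) in frame 1 and (3.1, 7.2) in frame 2.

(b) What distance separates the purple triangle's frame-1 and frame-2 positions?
1.7

The purple triangle moved from (5.2, 7.3) to (6.7, 6.5), a distance of √(1.5² + 0.8²) ≈ 1.7.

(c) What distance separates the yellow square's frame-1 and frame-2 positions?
0.9

The yellow square moved from (3.6, 4.1) to (3.2, 4.9), a distance of √(0.4² + 0.8²) ≈ 0.9.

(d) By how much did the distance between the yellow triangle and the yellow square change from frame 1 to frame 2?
-1.1

Distance in frame 1: 4.4. Distance in frame 2: 3.3.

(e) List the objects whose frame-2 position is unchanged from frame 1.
the blue triangle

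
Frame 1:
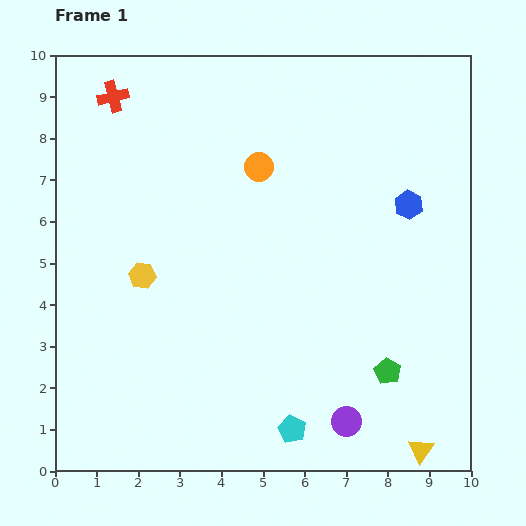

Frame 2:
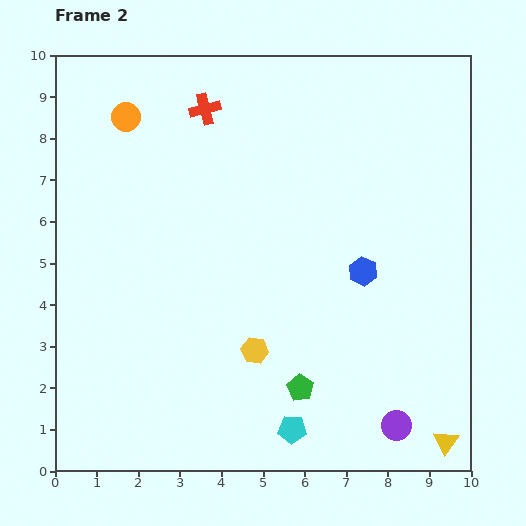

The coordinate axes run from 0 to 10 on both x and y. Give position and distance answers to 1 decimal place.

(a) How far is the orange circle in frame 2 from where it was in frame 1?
3.4

The orange circle moved from (4.9, 7.3) to (1.7, 8.5), a distance of √(3.2² + 1.2²) ≈ 3.4.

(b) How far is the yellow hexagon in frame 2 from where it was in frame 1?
3.2

The yellow hexagon moved from (2.1, 4.7) to (4.8, 2.9), a distance of √(2.7² + 1.8²) ≈ 3.2.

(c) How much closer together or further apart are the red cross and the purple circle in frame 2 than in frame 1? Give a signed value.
-0.7

Distance in frame 1: 9.6. Distance in frame 2: 8.9.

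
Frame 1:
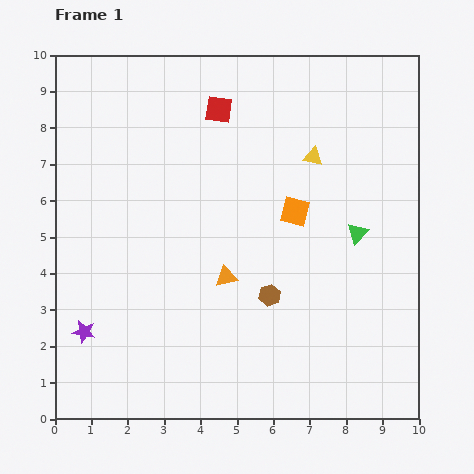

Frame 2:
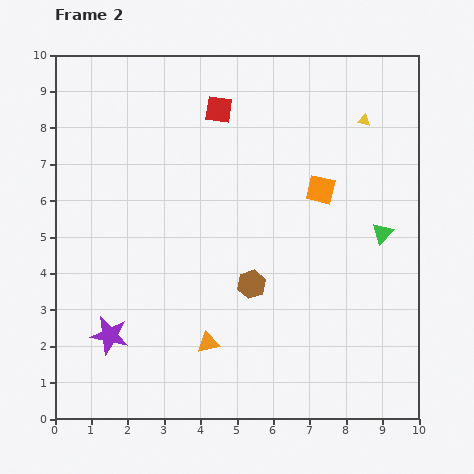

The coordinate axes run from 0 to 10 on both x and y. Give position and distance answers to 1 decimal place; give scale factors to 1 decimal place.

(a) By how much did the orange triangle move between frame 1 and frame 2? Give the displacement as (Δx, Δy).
(-0.5, -1.8)

The orange triangle was at (4.7, 3.9) in frame 1 and (4.2, 2.1) in frame 2.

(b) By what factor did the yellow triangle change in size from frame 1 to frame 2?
0.6×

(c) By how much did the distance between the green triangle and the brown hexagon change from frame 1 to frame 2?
+1.0

Distance in frame 1: 2.9. Distance in frame 2: 3.9.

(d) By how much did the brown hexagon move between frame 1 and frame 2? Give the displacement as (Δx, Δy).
(-0.5, 0.3)

The brown hexagon was at (5.9, 3.4) in frame 1 and (5.4, 3.7) in frame 2.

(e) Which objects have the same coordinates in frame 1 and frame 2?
the red square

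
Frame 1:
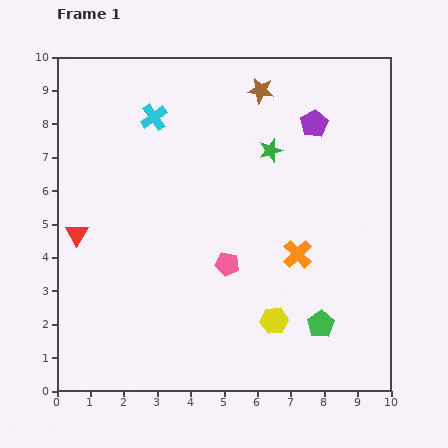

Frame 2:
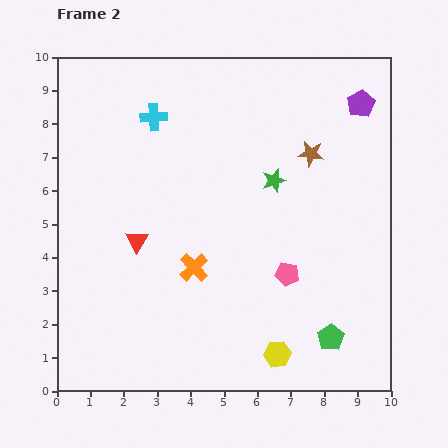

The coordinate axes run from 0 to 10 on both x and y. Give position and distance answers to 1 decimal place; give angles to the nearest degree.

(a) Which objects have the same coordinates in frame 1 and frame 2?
the cyan cross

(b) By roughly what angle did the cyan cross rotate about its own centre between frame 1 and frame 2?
32° clockwise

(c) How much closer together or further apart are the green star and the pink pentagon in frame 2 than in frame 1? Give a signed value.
-0.8

Distance in frame 1: 3.6. Distance in frame 2: 2.8.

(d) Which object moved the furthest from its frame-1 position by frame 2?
the orange cross

(moved 3.1; next 2.4)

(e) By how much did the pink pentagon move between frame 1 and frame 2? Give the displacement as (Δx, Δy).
(1.8, -0.3)

The pink pentagon was at (5.1, 3.8) in frame 1 and (6.9, 3.5) in frame 2.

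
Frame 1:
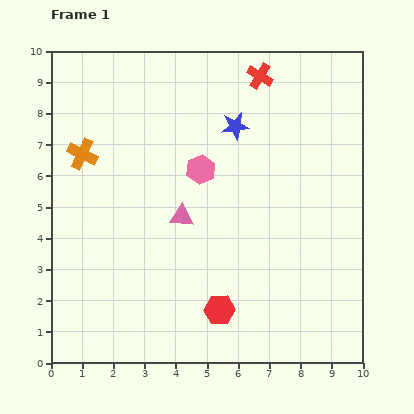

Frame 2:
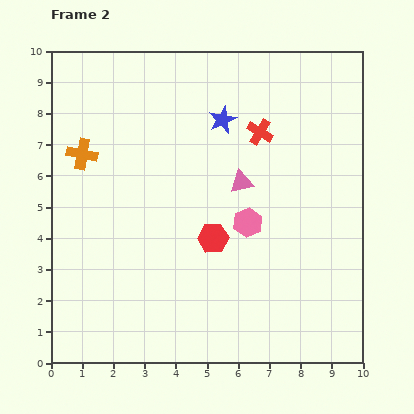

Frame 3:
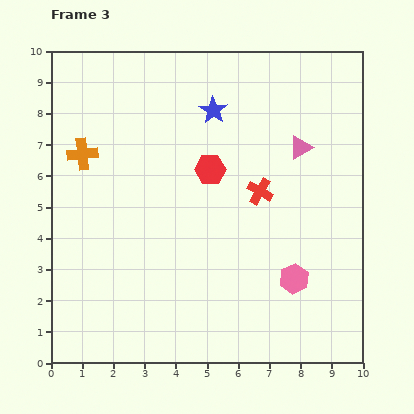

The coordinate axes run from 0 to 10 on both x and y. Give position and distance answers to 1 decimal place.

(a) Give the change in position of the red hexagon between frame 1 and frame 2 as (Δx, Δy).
(-0.2, 2.3)

The red hexagon was at (5.4, 1.7) in frame 1 and (5.2, 4.0) in frame 2.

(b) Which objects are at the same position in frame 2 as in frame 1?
the orange cross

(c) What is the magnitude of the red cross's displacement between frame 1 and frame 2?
1.8

The red cross moved from (6.7, 9.2) to (6.7, 7.4), a distance of √(0.0² + 1.8²) ≈ 1.8.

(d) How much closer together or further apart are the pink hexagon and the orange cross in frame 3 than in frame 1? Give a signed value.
+4.1

Distance in frame 1: 3.8. Distance in frame 3: 7.9.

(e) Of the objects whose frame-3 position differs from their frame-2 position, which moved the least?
the blue star

(moved 0.4)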